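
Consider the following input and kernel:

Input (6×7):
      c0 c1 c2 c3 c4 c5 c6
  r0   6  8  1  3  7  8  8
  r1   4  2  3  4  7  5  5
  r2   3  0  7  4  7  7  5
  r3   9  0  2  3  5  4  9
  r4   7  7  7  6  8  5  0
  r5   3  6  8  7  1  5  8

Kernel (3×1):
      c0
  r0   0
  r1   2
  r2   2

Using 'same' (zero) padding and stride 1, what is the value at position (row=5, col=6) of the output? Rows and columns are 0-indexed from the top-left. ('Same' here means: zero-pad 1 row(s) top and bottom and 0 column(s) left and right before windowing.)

16

The receptive field on the zero-padded input at this output position is [0 / 8 / 0]. Elementwise product with the kernel and sum: 8·2 + 0·2.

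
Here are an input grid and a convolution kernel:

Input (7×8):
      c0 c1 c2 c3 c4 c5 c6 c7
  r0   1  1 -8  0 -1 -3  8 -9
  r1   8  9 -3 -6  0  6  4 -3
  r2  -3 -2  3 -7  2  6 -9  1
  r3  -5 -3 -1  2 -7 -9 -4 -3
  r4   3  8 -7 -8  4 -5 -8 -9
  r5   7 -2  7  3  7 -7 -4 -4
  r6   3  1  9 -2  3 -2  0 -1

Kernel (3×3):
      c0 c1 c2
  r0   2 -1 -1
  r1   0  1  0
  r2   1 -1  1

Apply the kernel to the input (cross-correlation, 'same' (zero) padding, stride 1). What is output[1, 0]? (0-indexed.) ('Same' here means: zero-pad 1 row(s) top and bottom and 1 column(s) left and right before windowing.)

7

The receptive field on the zero-padded input at this output position is [0 1 1 / 0 8 9 / 0 -3 -2]. Elementwise product with the kernel and sum: 0·2 + 1·-1 + 1·-1 + 8·1 + 0·1 + -3·-1 + -2·1.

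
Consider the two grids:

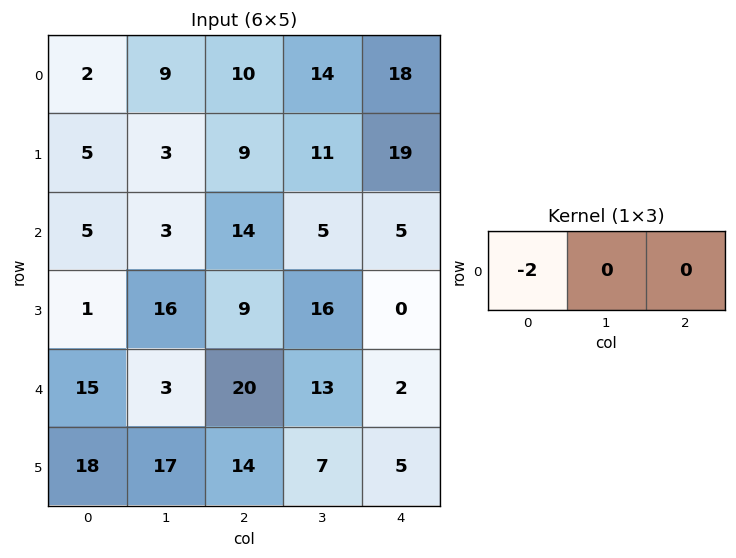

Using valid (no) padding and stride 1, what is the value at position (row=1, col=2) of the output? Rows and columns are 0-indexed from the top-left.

-18

The receptive field on the input at this output position is [9 11 19]. Elementwise product with the kernel and sum: 9·-2.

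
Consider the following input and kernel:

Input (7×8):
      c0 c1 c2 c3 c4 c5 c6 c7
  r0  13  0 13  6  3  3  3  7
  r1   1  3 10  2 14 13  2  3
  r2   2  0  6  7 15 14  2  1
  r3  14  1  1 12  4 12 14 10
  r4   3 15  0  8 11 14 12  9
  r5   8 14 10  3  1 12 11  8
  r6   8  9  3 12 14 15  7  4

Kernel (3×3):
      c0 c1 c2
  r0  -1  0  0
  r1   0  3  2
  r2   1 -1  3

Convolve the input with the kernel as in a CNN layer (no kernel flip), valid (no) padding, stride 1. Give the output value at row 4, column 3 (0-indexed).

62

The receptive field on the input at this output position is [8 11 14 / 3 1 12 / 12 14 15]. Elementwise product with the kernel and sum: 8·-1 + 1·3 + 12·2 + 12·1 + 14·-1 + 15·3.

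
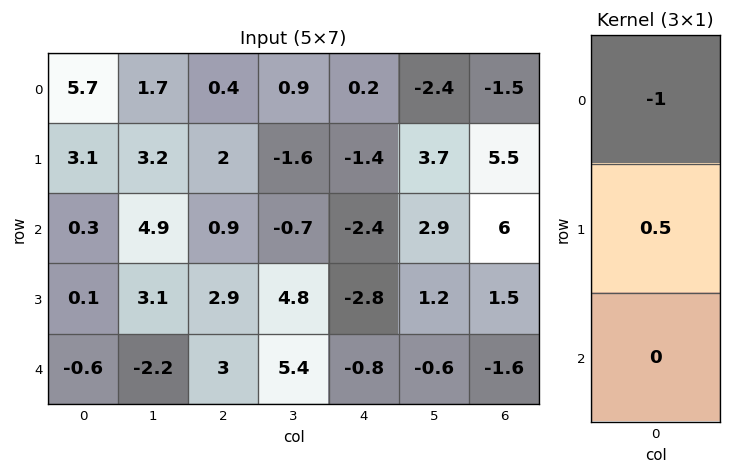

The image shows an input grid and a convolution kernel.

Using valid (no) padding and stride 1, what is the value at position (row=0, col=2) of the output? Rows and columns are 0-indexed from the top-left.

The receptive field on the input at this output position is [0.4 / 2 / 0.9]. Elementwise product with the kernel and sum: 0.4·-1 + 2·0.5.

0.6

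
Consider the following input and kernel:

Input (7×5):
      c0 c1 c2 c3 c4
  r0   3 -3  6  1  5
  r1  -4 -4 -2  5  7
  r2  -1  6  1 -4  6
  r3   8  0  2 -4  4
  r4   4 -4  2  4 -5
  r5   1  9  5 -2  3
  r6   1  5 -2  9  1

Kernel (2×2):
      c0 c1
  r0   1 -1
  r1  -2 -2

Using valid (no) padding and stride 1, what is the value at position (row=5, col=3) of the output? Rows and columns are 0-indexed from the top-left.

The receptive field on the input at this output position is [-2 3 / 9 1]. Elementwise product with the kernel and sum: -2·1 + 3·-1 + 9·-2 + 1·-2.

-25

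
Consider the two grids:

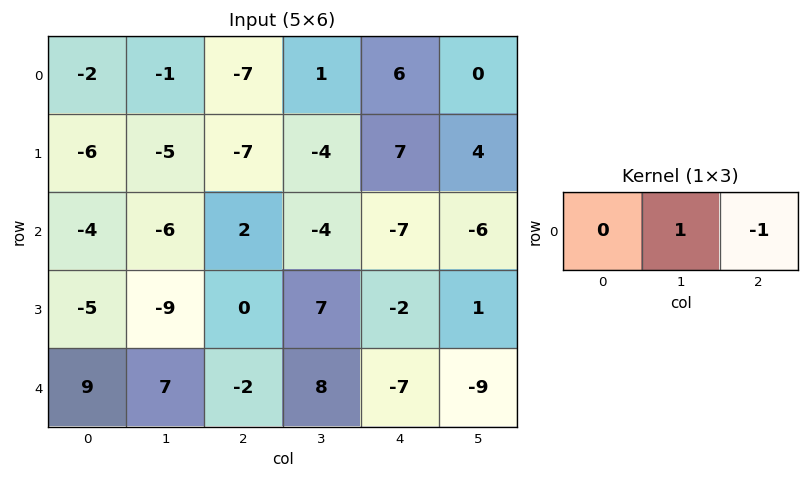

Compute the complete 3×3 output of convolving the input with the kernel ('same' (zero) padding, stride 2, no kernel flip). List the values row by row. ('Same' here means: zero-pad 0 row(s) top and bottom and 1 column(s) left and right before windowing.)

Output[0,0]: The receptive field on the zero-padded input at this output position is [0 -2 -1]. Elementwise product with the kernel and sum: -2·1 + -1·-1.
Output[0,1]: The receptive field on the zero-padded input at this output position is [-1 -7 1]. Elementwise product with the kernel and sum: -7·1 + 1·-1.

-1 -8 6
2 6 -1
2 -10 2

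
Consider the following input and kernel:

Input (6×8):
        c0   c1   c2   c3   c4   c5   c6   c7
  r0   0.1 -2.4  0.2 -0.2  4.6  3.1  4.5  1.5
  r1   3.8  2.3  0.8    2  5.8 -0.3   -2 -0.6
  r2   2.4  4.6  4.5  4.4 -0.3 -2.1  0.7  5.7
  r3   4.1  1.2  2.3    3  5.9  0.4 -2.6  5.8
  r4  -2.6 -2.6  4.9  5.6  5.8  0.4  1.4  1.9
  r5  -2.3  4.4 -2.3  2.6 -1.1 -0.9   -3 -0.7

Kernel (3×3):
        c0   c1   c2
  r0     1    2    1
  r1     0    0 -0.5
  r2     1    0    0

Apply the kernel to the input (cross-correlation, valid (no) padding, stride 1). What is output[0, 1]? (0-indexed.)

The receptive field on the input at this output position is [-2.4 0.2 -0.2 / 2.3 0.8 2 / 4.6 4.5 4.4]. Elementwise product with the kernel and sum: -2.4·1 + 0.2·2 + -0.2·1 + 2·-0.5 + 4.6·1.

1.4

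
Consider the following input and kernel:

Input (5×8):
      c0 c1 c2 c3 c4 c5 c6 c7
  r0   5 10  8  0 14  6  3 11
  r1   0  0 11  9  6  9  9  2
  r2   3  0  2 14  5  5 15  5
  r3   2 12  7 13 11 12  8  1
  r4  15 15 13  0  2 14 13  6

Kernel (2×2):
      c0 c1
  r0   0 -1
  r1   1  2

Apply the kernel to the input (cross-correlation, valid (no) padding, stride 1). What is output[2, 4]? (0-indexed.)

30

The receptive field on the input at this output position is [5 5 / 11 12]. Elementwise product with the kernel and sum: 5·-1 + 11·1 + 12·2.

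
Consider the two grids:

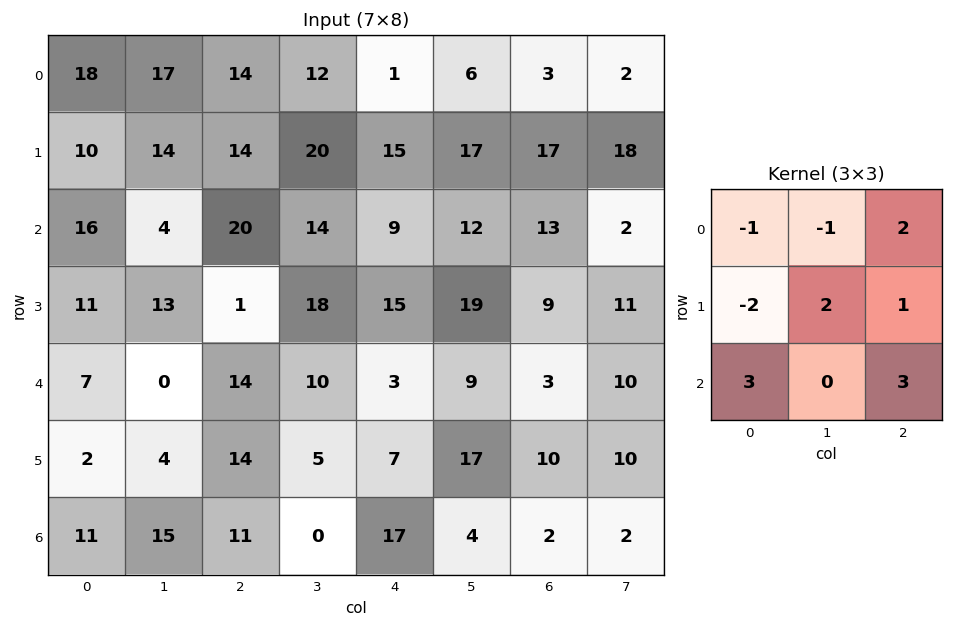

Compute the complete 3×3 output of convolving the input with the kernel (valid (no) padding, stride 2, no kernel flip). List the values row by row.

123 90 86
88 84 40
105 55 81

Output[0,0]: The receptive field on the input at this output position is [18 17 14 / 10 14 14 / 16 4 20]. Elementwise product with the kernel and sum: 18·-1 + 17·-1 + 14·2 + 10·-2 + 14·2 + 14·1 + 16·3 + 20·3.
Output[0,1]: The receptive field on the input at this output position is [14 12 1 / 14 20 15 / 20 14 9]. Elementwise product with the kernel and sum: 14·-1 + 12·-1 + 1·2 + 14·-2 + 20·2 + 15·1 + 20·3 + 9·3.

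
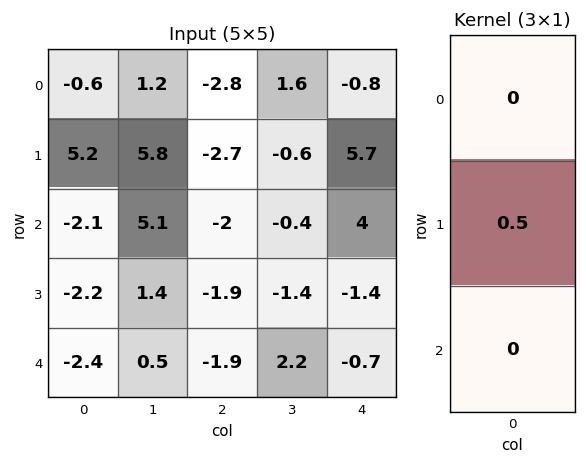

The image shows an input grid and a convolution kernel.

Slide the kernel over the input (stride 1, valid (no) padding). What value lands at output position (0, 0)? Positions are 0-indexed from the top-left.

2.6

The receptive field on the input at this output position is [-0.6 / 5.2 / -2.1]. Elementwise product with the kernel and sum: 5.2·0.5.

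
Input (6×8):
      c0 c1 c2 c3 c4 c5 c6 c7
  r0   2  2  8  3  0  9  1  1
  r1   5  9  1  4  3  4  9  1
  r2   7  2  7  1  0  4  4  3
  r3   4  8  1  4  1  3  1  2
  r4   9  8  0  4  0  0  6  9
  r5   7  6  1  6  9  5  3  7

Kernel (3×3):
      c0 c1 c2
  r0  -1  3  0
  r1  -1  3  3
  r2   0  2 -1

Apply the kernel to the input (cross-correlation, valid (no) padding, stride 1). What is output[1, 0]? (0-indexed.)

The receptive field on the input at this output position is [5 9 1 / 7 2 7 / 4 8 1]. Elementwise product with the kernel and sum: 5·-1 + 9·3 + 7·-1 + 2·3 + 7·3 + 8·2 + 1·-1.

57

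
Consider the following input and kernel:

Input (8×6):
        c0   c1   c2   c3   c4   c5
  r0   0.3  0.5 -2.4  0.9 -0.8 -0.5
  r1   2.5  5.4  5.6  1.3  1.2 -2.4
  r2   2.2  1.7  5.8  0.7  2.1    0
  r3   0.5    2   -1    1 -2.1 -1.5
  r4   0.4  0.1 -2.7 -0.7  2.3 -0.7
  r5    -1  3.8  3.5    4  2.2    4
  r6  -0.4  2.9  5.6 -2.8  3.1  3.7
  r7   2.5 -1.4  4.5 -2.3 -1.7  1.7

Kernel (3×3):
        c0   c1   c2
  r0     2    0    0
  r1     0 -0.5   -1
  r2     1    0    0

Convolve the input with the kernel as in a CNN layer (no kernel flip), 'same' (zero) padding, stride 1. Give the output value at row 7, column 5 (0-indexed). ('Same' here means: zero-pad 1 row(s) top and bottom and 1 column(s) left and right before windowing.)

The receptive field on the zero-padded input at this output position is [3.1 3.7 0 / -1.7 1.7 0 / 0 0 0]. Elementwise product with the kernel and sum: 3.1·2 + 1.7·-0.5 + 0·-1 + 0·1.

5.35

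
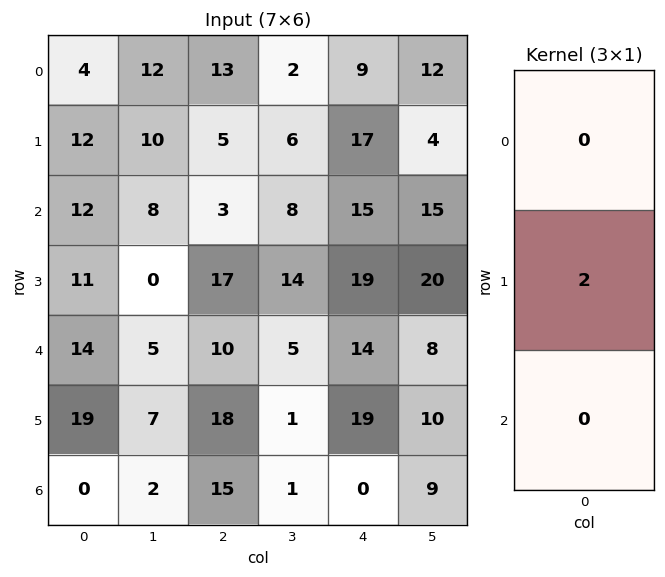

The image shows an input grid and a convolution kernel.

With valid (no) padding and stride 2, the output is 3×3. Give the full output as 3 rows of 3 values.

Output[0,0]: The receptive field on the input at this output position is [4 / 12 / 12]. Elementwise product with the kernel and sum: 12·2.
Output[0,1]: The receptive field on the input at this output position is [13 / 5 / 3]. Elementwise product with the kernel and sum: 5·2.

24 10 34
22 34 38
38 36 38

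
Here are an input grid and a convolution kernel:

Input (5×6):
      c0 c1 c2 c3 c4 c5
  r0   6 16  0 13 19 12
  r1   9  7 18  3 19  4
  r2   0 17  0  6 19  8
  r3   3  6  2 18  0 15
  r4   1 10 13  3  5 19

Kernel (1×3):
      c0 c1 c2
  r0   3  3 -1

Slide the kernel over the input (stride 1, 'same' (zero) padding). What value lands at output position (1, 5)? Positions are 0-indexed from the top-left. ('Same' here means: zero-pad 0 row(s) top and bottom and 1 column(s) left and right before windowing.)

69

The receptive field on the zero-padded input at this output position is [19 4 0]. Elementwise product with the kernel and sum: 19·3 + 4·3 + 0·-1.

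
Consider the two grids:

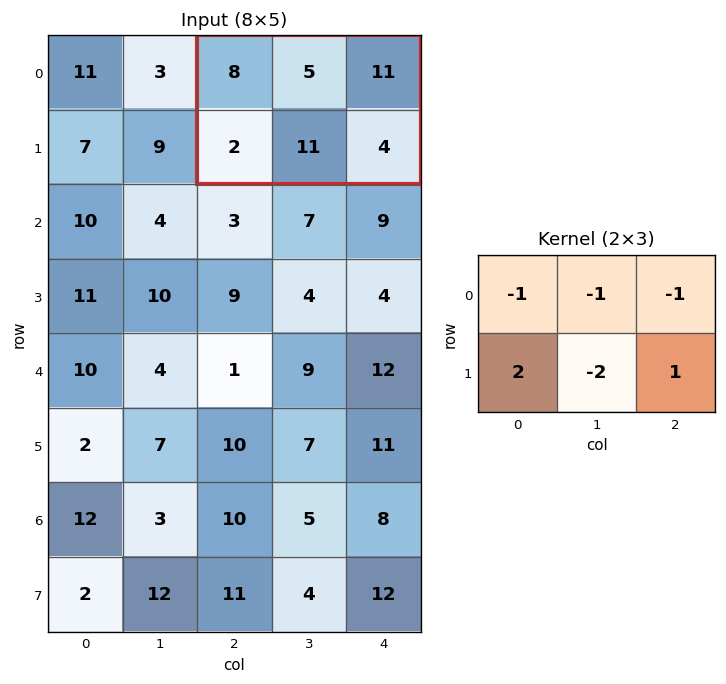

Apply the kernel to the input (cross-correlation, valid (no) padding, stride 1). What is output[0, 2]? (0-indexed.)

The receptive field on the input at this output position is [8 5 11 / 2 11 4]. Elementwise product with the kernel and sum: 8·-1 + 5·-1 + 11·-1 + 2·2 + 11·-2 + 4·1.

-38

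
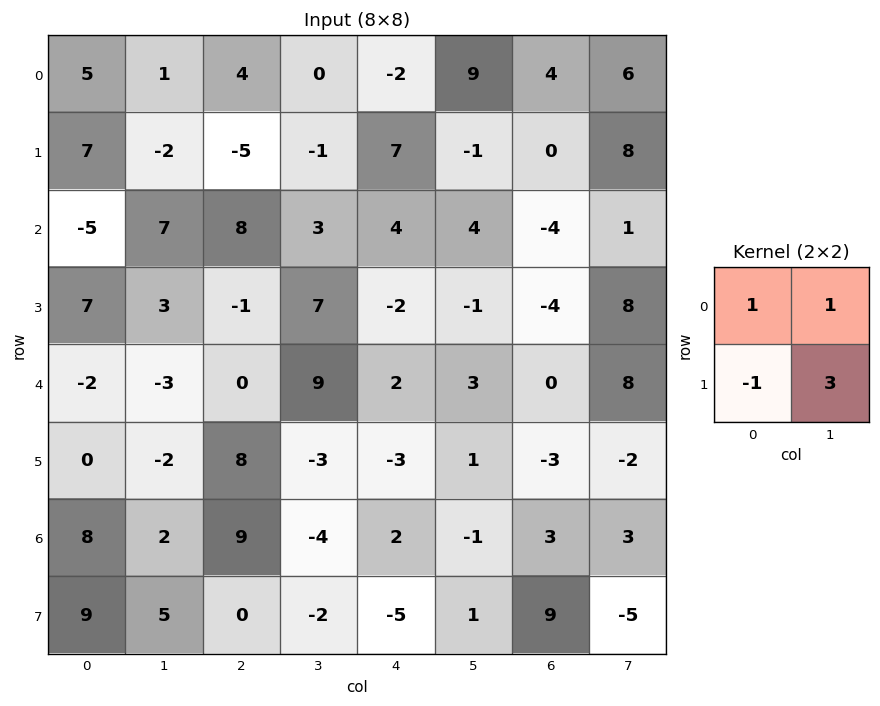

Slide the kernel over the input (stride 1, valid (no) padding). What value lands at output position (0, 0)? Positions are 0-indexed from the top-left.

-7

The receptive field on the input at this output position is [5 1 / 7 -2]. Elementwise product with the kernel and sum: 5·1 + 1·1 + 7·-1 + -2·3.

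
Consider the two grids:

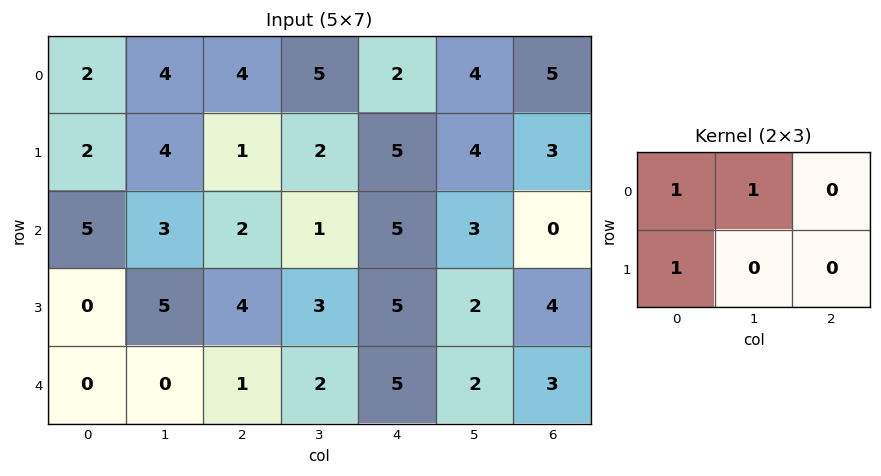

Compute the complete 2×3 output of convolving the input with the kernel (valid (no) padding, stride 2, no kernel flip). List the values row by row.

8 10 11
8 7 13

Output[0,0]: The receptive field on the input at this output position is [2 4 4 / 2 4 1]. Elementwise product with the kernel and sum: 2·1 + 4·1 + 2·1.
Output[0,1]: The receptive field on the input at this output position is [4 5 2 / 1 2 5]. Elementwise product with the kernel and sum: 4·1 + 5·1 + 1·1.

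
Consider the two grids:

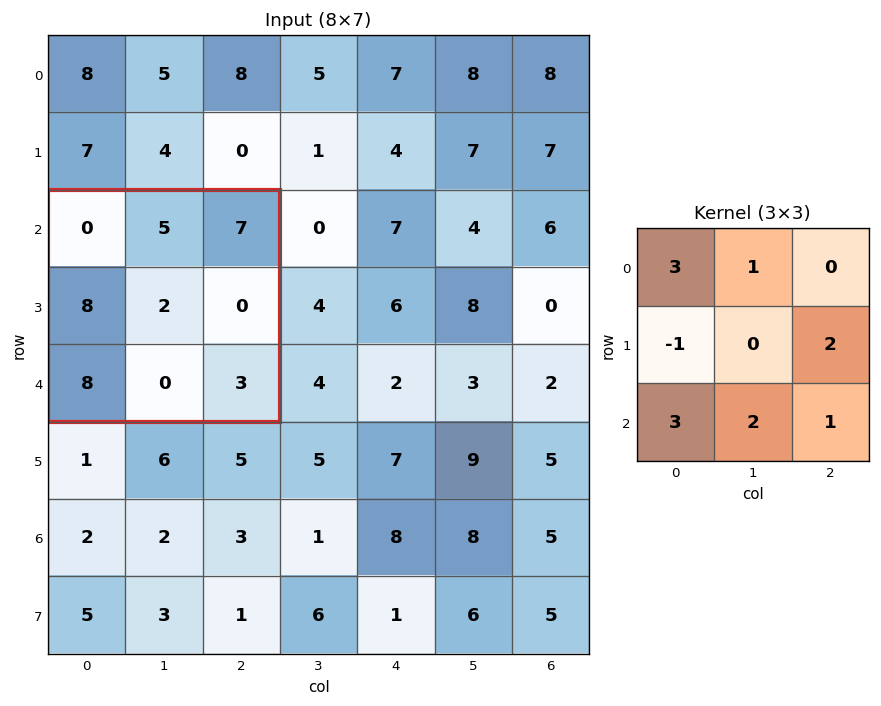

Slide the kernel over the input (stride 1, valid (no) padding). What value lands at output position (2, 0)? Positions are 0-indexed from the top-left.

The receptive field on the input at this output position is [0 5 7 / 8 2 0 / 8 0 3]. Elementwise product with the kernel and sum: 0·3 + 5·1 + 8·-1 + 0·2 + 8·3 + 0·2 + 3·1.

24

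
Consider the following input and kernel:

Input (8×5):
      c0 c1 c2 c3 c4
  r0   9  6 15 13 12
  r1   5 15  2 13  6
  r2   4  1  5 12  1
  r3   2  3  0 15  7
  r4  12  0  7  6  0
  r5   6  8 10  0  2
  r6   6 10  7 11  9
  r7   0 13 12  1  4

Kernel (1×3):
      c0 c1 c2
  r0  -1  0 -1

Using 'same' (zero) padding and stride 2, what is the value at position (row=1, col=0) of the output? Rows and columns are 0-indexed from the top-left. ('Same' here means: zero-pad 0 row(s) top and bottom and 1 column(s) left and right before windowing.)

-1

The receptive field on the zero-padded input at this output position is [0 4 1]. Elementwise product with the kernel and sum: 0·-1 + 1·-1.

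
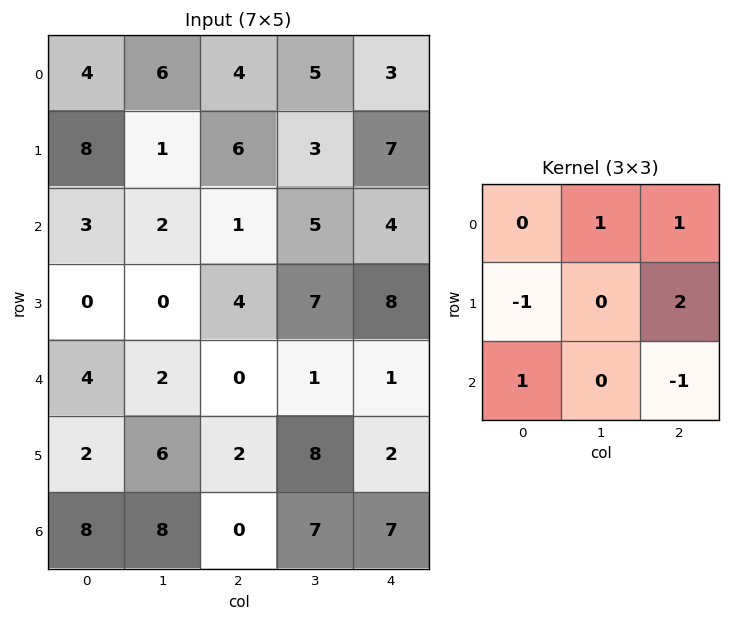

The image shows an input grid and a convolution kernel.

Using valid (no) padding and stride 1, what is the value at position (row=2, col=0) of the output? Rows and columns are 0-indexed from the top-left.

The receptive field on the input at this output position is [3 2 1 / 0 0 4 / 4 2 0]. Elementwise product with the kernel and sum: 2·1 + 1·1 + 0·-1 + 4·2 + 4·1 + 0·-1.

15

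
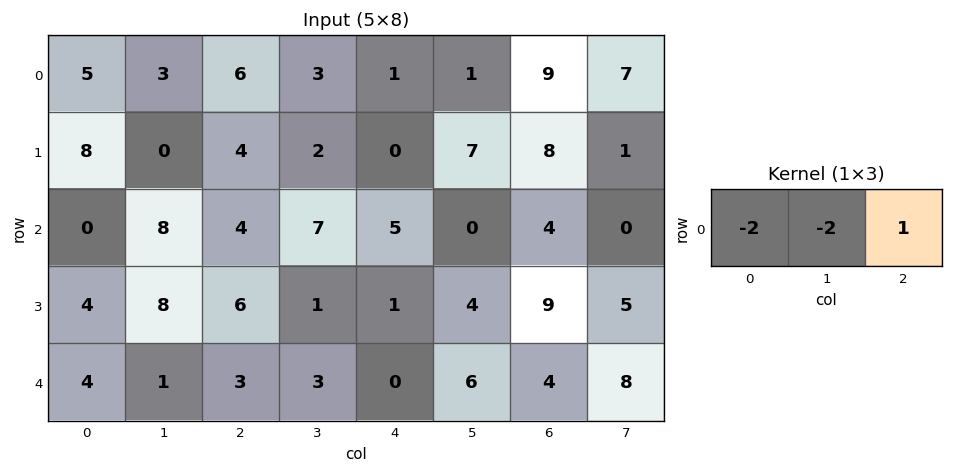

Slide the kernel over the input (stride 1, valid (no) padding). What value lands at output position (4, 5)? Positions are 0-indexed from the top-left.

-12

The receptive field on the input at this output position is [6 4 8]. Elementwise product with the kernel and sum: 6·-2 + 4·-2 + 8·1.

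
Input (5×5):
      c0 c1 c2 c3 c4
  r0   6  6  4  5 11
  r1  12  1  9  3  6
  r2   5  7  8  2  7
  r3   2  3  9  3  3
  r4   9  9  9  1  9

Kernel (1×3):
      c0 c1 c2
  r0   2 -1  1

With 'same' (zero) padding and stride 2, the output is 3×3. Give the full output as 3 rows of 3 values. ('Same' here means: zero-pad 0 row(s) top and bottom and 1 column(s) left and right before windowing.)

0 13 -1
2 8 -3
0 10 -7

Output[0,0]: The receptive field on the zero-padded input at this output position is [0 6 6]. Elementwise product with the kernel and sum: 0·2 + 6·-1 + 6·1.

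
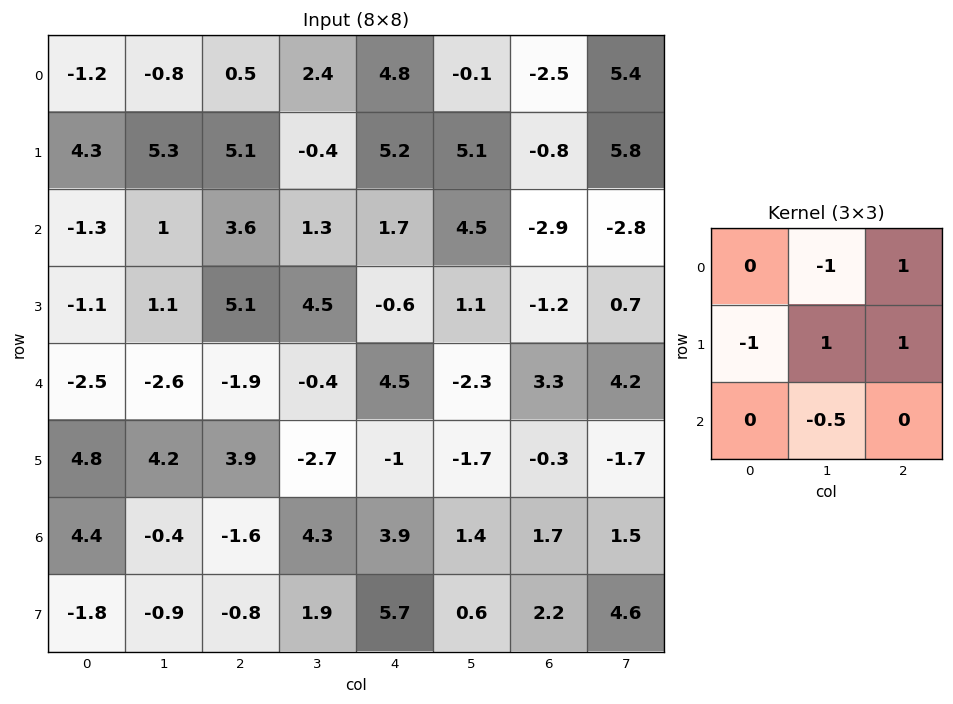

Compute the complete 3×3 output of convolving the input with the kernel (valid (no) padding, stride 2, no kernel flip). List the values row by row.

Output[0,0]: The receptive field on the input at this output position is [-1.2 -0.8 0.5 / 4.3 5.3 5.1 / -1.3 1 3.6]. Elementwise product with the kernel and sum: -0.8·-1 + 0.5·1 + 4.3·-1 + 5.3·1 + 5.1·1 + 1·-0.5.
Output[0,1]: The receptive field on the input at this output position is [0.5 2.4 4.8 / 5.1 -0.4 5.2 / 3.6 1.3 1.7]. Elementwise product with the kernel and sum: 2.4·-1 + 4.8·1 + 5.1·-1 + -0.4·1 + 5.2·1 + 1.3·-0.5.

6.9 1.45 -5.55
11.2 -0.6 -5.75
4.2 -4.85 3.9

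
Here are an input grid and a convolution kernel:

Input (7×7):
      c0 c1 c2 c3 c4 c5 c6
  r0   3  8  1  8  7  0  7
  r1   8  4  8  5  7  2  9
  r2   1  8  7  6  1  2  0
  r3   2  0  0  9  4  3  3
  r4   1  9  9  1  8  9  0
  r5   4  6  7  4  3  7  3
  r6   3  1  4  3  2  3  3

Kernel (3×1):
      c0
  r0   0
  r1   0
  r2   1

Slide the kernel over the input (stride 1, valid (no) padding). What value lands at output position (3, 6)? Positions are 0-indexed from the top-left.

3

The receptive field on the input at this output position is [3 / 0 / 3]. Elementwise product with the kernel and sum: 3·1.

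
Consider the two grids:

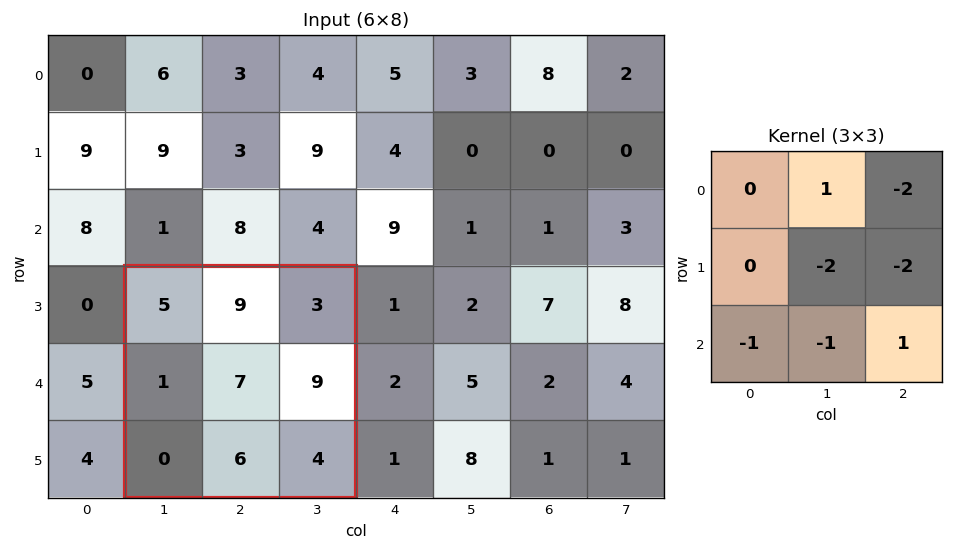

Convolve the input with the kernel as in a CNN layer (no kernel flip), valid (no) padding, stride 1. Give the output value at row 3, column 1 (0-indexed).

The receptive field on the input at this output position is [5 9 3 / 1 7 9 / 0 6 4]. Elementwise product with the kernel and sum: 9·1 + 3·-2 + 7·-2 + 9·-2 + 0·-1 + 6·-1 + 4·1.

-31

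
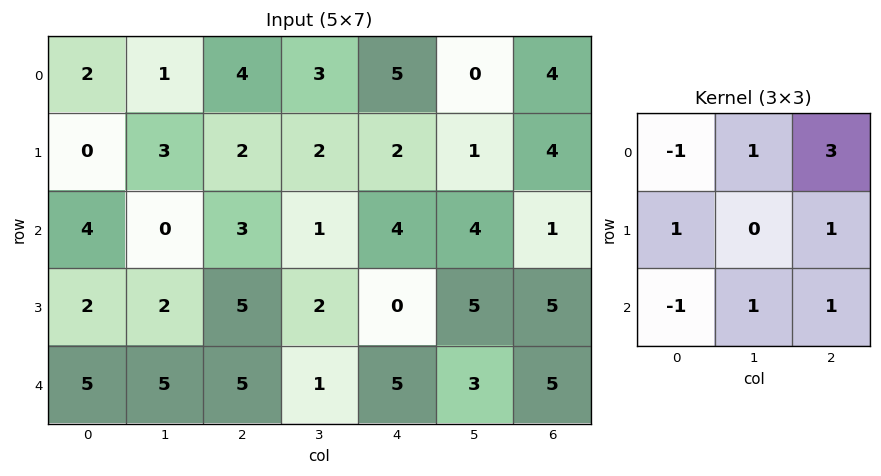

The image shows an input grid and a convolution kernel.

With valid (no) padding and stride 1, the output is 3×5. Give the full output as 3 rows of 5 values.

12 21 20 12 14
21 11 10 11 26
17 11 16 29 11

Output[0,0]: The receptive field on the input at this output position is [2 1 4 / 0 3 2 / 4 0 3]. Elementwise product with the kernel and sum: 2·-1 + 1·1 + 4·3 + 0·1 + 2·1 + 4·-1 + 0·1 + 3·1.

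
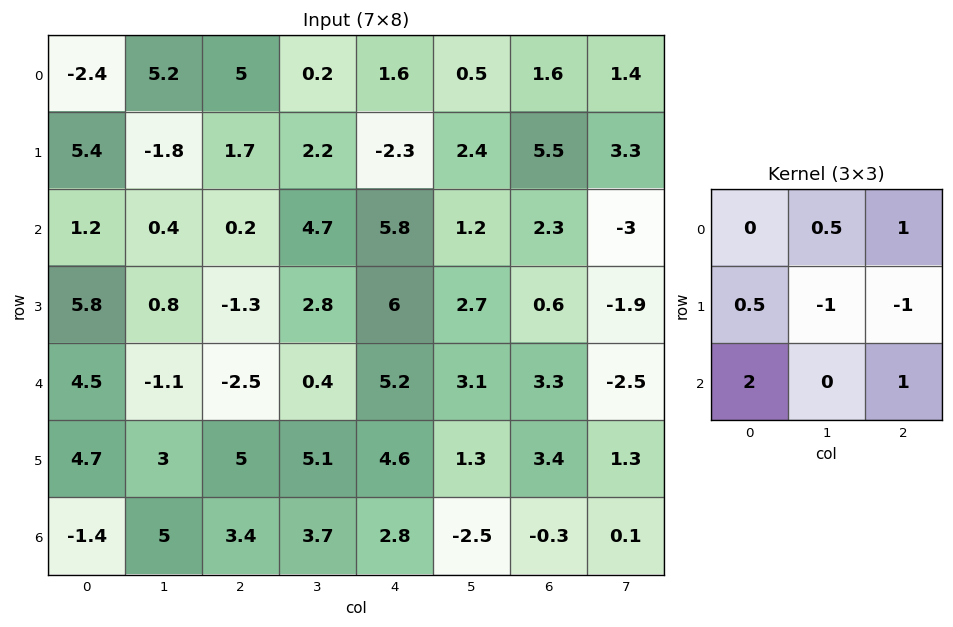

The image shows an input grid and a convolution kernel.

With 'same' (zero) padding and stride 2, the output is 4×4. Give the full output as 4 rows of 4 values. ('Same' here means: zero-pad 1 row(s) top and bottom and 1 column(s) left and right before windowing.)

Output[0,0]: The receptive field on the zero-padded input at this output position is [0 0 0 / 0 -2.4 5.2 / 0 5.4 -1.8]. Elementwise product with the kernel and sum: 0·0.5 + 0·1 + 0·0.5 + -2.4·-1 + 5.2·-1 + 0·2 + -1.8·1.
Output[0,1]: The receptive field on the zero-padded input at this output position is [0 0 0 / 5.2 5 0.2 / -1.8 1.7 2.2]. Elementwise product with the kernel and sum: 0·0.5 + 0·1 + 5.2·0.5 + 5·-1 + 0.2·-1 + -1.8·2 + 2.2·1.

-4.6 -4 4.8 5.35
0.1 2.75 4.9 10.85
3.3 14.8 9.1 3.05
1.75 3 5.15 1.95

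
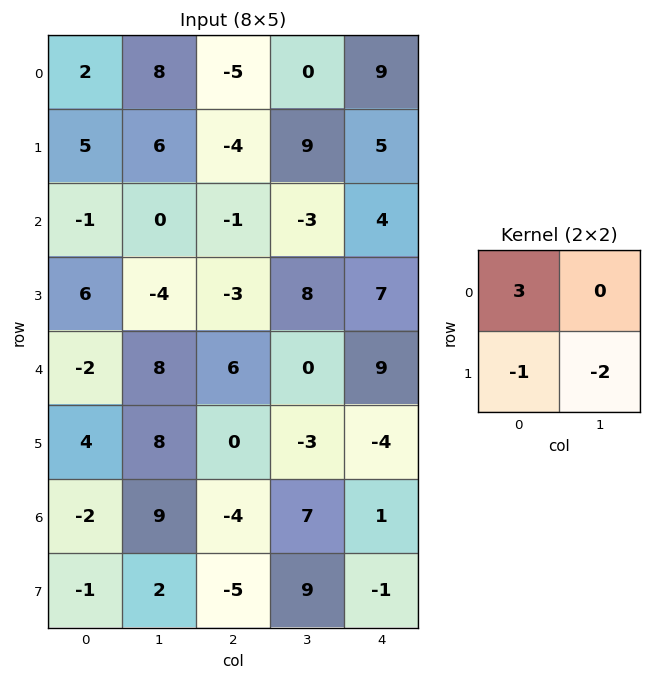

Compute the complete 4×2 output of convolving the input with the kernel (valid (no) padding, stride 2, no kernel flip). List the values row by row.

Output[0,0]: The receptive field on the input at this output position is [2 8 / 5 6]. Elementwise product with the kernel and sum: 2·3 + 5·-1 + 6·-2.

-11 -29
-1 -16
-26 24
-9 -25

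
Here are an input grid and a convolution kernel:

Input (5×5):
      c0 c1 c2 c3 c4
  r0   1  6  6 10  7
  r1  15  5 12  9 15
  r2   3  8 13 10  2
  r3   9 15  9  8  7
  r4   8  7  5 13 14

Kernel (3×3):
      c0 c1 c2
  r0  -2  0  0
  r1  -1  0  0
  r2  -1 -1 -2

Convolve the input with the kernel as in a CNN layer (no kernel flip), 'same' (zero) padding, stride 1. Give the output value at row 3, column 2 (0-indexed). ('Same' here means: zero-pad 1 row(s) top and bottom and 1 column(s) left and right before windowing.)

-69

The receptive field on the zero-padded input at this output position is [8 13 10 / 15 9 8 / 7 5 13]. Elementwise product with the kernel and sum: 8·-2 + 15·-1 + 7·-1 + 5·-1 + 13·-2.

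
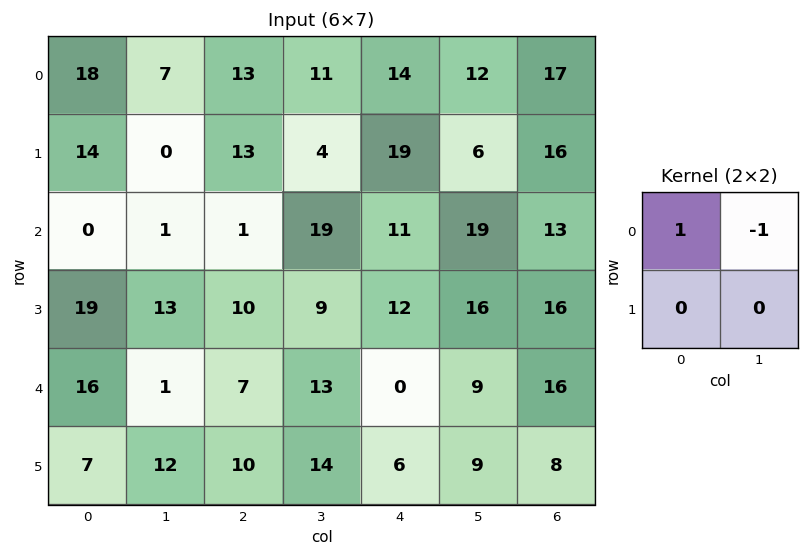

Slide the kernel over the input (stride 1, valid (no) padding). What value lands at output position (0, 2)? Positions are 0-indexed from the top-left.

The receptive field on the input at this output position is [13 11 / 13 4]. Elementwise product with the kernel and sum: 13·1 + 11·-1.

2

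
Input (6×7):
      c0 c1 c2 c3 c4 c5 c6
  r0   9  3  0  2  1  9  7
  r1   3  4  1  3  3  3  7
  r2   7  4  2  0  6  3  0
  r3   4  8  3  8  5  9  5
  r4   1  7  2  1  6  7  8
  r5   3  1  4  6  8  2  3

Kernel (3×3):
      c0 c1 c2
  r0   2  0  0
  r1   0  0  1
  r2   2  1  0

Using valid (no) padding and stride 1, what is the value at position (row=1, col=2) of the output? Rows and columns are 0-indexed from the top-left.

The receptive field on the input at this output position is [1 3 3 / 2 0 6 / 3 8 5]. Elementwise product with the kernel and sum: 1·2 + 6·1 + 3·2 + 8·1.

22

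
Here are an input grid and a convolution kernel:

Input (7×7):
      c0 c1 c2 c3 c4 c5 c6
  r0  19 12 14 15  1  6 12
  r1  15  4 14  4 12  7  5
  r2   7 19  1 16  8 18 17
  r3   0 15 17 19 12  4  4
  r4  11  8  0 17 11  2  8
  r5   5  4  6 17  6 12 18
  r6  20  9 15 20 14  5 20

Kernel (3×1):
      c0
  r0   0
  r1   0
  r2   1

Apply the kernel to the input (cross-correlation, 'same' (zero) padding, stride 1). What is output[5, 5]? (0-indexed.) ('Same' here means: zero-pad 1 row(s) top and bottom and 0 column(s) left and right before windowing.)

The receptive field on the zero-padded input at this output position is [2 / 12 / 5]. Elementwise product with the kernel and sum: 5·1.

5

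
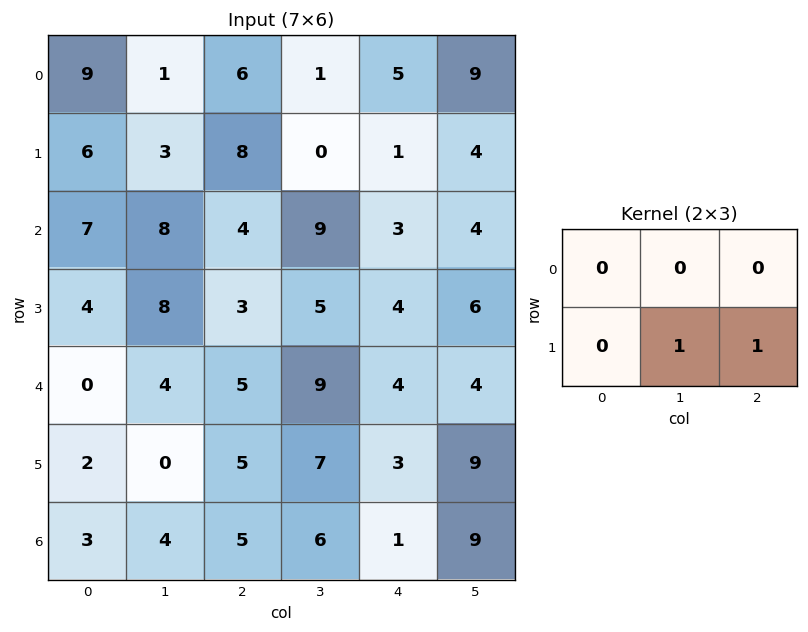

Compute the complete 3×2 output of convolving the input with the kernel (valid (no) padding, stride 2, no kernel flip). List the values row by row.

Output[0,0]: The receptive field on the input at this output position is [9 1 6 / 6 3 8]. Elementwise product with the kernel and sum: 3·1 + 8·1.
Output[0,1]: The receptive field on the input at this output position is [6 1 5 / 8 0 1]. Elementwise product with the kernel and sum: 0·1 + 1·1.

11 1
11 9
5 10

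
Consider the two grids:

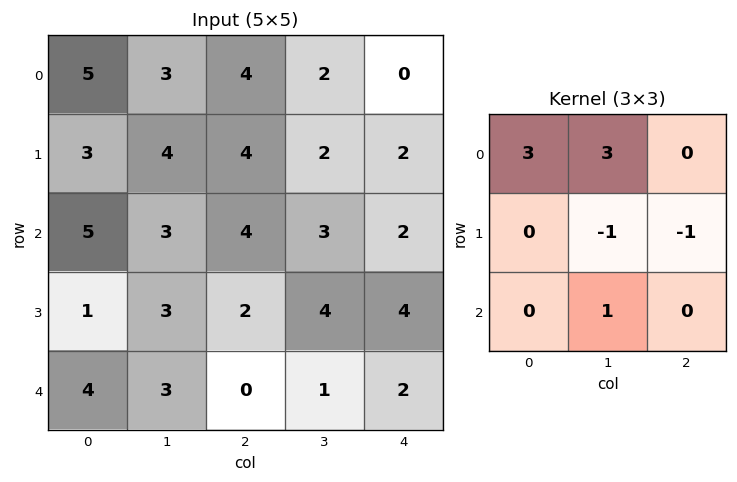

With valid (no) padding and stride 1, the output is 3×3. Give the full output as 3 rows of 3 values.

19 19 17
17 19 17
22 15 14

Output[0,0]: The receptive field on the input at this output position is [5 3 4 / 3 4 4 / 5 3 4]. Elementwise product with the kernel and sum: 5·3 + 3·3 + 4·-1 + 4·-1 + 3·1.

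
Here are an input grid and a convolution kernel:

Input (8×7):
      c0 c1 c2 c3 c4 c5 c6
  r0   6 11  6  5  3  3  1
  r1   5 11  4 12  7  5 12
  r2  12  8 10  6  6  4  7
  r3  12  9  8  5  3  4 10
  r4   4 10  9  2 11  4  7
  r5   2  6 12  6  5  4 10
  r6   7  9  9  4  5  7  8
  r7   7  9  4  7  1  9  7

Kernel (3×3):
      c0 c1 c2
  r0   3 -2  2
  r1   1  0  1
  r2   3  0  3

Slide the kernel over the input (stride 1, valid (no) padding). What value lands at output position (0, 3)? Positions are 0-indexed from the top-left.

The receptive field on the input at this output position is [5 3 3 / 12 7 5 / 6 6 4]. Elementwise product with the kernel and sum: 5·3 + 3·-2 + 3·2 + 12·1 + 5·1 + 6·3 + 4·3.

62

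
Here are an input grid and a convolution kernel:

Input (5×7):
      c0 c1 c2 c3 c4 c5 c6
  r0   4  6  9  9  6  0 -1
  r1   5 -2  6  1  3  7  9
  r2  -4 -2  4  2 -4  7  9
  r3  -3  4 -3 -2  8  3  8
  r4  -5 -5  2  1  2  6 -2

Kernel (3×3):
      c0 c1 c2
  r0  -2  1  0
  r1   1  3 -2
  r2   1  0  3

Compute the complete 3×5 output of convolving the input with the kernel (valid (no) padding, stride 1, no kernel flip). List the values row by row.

Output[0,0]: The receptive field on the input at this output position is [4 6 9 / 5 -2 6 / -4 -2 4]. Elementwise product with the kernel and sum: 4·-2 + 6·1 + 5·1 + -2·3 + 6·-2 + -4·1 + 4·3.

-7 15 -14 7 17
-42 14 28 -16 32
22 5 -23 27 12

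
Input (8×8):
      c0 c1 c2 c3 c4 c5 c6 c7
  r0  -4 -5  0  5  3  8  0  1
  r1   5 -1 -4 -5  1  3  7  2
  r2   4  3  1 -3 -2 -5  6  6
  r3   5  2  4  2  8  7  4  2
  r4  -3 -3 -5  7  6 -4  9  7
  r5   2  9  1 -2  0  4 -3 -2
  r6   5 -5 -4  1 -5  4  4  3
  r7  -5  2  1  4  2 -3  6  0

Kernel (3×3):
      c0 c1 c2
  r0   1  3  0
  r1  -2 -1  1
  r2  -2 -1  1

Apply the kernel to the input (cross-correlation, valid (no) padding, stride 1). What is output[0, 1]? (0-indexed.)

-14

The receptive field on the input at this output position is [-5 0 5 / -1 -4 -5 / 3 1 -3]. Elementwise product with the kernel and sum: -5·1 + 0·3 + -1·-2 + -4·-1 + -5·1 + 3·-2 + 1·-1 + -3·1.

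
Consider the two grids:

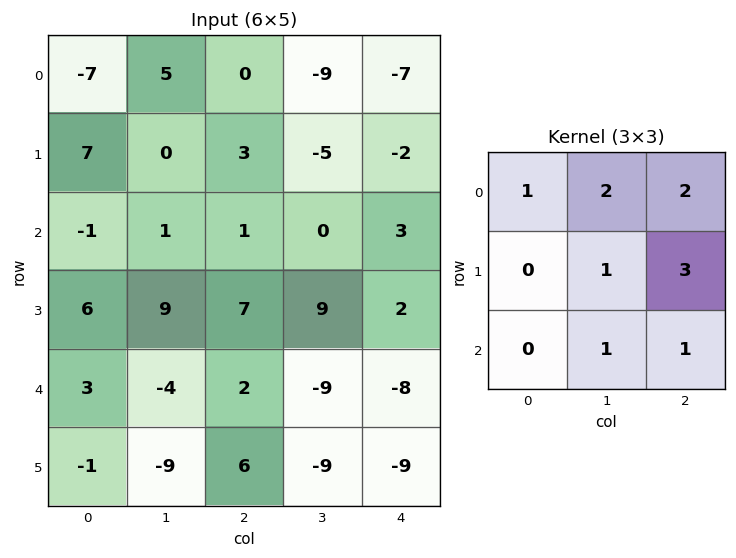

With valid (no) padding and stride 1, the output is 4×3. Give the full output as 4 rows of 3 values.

Output[0,0]: The receptive field on the input at this output position is [-7 5 0 / 7 0 3 / -1 1 1]. Elementwise product with the kernel and sum: -7·1 + 5·2 + 0·2 + 0·1 + 3·3 + 1·1 + 1·1.

14 -24 -40
33 13 9
31 30 5
37 13 -22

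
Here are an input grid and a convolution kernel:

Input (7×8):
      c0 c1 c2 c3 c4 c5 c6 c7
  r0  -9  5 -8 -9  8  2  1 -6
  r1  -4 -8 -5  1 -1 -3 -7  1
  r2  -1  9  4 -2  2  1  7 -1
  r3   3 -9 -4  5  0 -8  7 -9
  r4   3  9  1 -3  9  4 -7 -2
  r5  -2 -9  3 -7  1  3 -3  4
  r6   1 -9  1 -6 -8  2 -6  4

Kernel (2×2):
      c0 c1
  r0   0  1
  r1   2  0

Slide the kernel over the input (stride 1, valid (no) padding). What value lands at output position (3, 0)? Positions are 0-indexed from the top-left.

-3

The receptive field on the input at this output position is [3 -9 / 3 9]. Elementwise product with the kernel and sum: -9·1 + 3·2.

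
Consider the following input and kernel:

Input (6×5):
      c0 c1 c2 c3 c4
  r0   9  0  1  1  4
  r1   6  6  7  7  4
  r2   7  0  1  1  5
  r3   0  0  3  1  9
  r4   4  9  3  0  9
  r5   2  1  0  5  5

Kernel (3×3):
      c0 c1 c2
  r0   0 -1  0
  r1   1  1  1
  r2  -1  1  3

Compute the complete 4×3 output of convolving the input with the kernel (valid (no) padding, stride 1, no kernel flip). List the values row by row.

15 23 32
11 1 25
17 -3 36
15 23 31

Output[0,0]: The receptive field on the input at this output position is [9 0 1 / 6 6 7 / 7 0 1]. Elementwise product with the kernel and sum: 0·-1 + 6·1 + 6·1 + 7·1 + 7·-1 + 0·1 + 1·3.
Output[0,1]: The receptive field on the input at this output position is [0 1 1 / 6 7 7 / 0 1 1]. Elementwise product with the kernel and sum: 1·-1 + 6·1 + 7·1 + 7·1 + 0·-1 + 1·1 + 1·3.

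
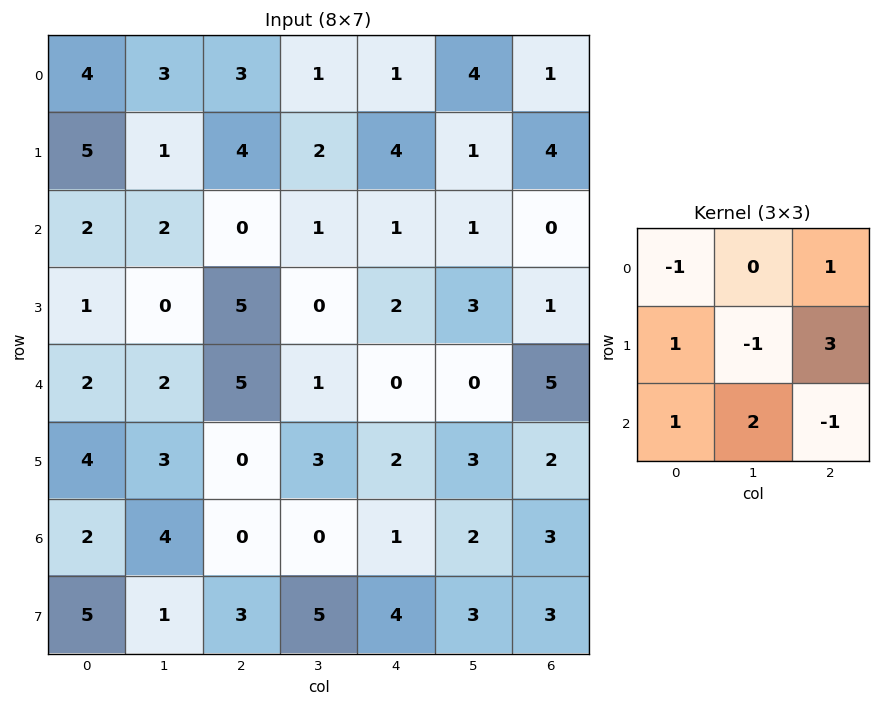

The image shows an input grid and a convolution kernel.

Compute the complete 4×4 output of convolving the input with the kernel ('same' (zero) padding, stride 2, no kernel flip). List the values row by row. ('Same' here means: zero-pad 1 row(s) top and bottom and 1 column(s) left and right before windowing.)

14 10 21 12
7 16 3 5
9 0 8 -1
22 6 15 5

Output[0,0]: The receptive field on the zero-padded input at this output position is [0 0 0 / 0 4 3 / 0 5 1]. Elementwise product with the kernel and sum: 0·-1 + 0·1 + 0·1 + 4·-1 + 3·3 + 0·1 + 5·2 + 1·-1.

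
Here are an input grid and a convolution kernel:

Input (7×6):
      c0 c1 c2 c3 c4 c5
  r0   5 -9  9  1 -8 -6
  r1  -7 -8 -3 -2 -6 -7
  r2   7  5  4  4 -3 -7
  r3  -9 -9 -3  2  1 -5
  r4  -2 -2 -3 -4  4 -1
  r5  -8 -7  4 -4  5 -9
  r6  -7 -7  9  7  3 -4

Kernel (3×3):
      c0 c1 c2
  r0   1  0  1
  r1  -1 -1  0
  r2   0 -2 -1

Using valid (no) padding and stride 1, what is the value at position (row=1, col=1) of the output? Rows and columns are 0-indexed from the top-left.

The receptive field on the input at this output position is [-8 -3 -2 / 5 4 4 / -9 -3 2]. Elementwise product with the kernel and sum: -8·1 + -2·1 + 5·-1 + 4·-1 + -3·-2 + 2·-1.

-15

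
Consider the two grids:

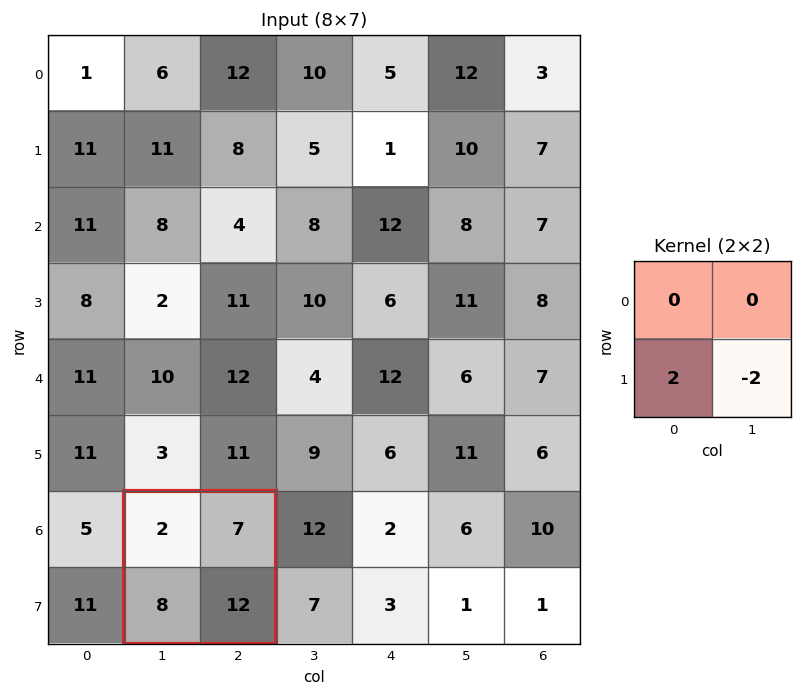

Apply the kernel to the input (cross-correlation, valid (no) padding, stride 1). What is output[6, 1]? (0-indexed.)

The receptive field on the input at this output position is [2 7 / 8 12]. Elementwise product with the kernel and sum: 8·2 + 12·-2.

-8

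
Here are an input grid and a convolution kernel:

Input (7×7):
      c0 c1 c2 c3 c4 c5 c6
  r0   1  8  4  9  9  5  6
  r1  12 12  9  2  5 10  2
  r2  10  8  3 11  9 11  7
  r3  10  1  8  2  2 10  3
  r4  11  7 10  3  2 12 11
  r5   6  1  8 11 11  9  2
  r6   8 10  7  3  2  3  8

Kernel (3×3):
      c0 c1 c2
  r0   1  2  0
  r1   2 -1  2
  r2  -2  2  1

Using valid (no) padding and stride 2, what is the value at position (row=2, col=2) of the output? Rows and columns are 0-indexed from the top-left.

The receptive field on the input at this output position is [2 12 11 / 11 9 2 / 2 3 8]. Elementwise product with the kernel and sum: 2·1 + 12·2 + 11·2 + 9·-1 + 2·2 + 2·-2 + 3·2 + 8·1.

53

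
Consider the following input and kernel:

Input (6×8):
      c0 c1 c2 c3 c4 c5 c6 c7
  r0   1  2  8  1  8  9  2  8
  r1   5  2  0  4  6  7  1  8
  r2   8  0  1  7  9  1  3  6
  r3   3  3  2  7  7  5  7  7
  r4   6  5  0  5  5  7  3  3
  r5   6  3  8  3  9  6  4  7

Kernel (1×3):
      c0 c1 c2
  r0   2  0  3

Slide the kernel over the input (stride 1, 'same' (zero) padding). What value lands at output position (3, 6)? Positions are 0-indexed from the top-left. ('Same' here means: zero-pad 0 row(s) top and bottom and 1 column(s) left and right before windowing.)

The receptive field on the zero-padded input at this output position is [5 7 7]. Elementwise product with the kernel and sum: 5·2 + 7·3.

31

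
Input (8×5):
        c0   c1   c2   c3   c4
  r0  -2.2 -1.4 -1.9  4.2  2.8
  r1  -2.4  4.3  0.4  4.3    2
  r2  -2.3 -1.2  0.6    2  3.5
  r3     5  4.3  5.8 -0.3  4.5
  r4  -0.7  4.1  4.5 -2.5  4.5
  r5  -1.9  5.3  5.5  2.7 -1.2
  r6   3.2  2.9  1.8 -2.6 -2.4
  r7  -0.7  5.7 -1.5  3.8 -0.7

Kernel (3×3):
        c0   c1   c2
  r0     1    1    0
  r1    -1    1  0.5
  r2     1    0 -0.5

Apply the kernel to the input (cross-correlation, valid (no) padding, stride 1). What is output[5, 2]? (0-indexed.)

1.45

The receptive field on the input at this output position is [5.5 2.7 -1.2 / 1.8 -2.6 -2.4 / -1.5 3.8 -0.7]. Elementwise product with the kernel and sum: 5.5·1 + 2.7·1 + 1.8·-1 + -2.6·1 + -2.4·0.5 + -1.5·1 + -0.7·-0.5.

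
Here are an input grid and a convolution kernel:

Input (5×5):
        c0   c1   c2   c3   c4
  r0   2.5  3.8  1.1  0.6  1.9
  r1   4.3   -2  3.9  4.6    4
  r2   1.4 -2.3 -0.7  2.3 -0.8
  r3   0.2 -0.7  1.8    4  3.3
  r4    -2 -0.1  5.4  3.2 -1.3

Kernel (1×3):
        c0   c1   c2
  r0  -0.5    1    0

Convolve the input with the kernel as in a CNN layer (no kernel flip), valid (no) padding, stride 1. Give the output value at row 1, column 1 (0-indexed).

4.9

The receptive field on the input at this output position is [-2 3.9 4.6]. Elementwise product with the kernel and sum: -2·-0.5 + 3.9·1.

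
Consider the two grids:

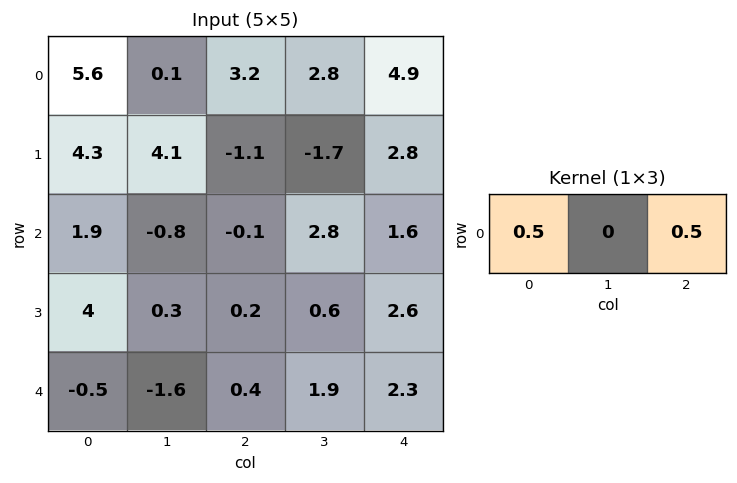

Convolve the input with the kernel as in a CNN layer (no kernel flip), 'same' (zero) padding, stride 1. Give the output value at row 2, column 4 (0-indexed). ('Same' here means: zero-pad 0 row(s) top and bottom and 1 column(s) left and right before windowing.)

1.4

The receptive field on the zero-padded input at this output position is [2.8 1.6 0]. Elementwise product with the kernel and sum: 2.8·0.5 + 0·0.5.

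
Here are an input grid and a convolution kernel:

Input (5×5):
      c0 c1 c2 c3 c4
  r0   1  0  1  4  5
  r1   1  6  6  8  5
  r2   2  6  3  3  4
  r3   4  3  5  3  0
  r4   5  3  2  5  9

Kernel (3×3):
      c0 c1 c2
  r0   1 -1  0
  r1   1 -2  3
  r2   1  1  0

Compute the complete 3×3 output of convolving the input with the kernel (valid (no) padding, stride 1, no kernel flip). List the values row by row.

16 26 8
1 17 15
17 10 6

Output[0,0]: The receptive field on the input at this output position is [1 0 1 / 1 6 6 / 2 6 3]. Elementwise product with the kernel and sum: 1·1 + 0·-1 + 1·1 + 6·-2 + 6·3 + 2·1 + 6·1.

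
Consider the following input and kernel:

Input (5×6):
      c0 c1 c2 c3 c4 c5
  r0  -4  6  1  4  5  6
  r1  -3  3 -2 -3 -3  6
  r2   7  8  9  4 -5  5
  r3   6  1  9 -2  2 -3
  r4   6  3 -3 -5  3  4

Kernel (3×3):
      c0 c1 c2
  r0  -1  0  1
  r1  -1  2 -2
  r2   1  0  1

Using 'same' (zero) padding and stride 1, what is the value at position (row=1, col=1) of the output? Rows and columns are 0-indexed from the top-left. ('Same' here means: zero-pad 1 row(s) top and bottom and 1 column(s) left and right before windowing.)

34

The receptive field on the zero-padded input at this output position is [-4 6 1 / -3 3 -2 / 7 8 9]. Elementwise product with the kernel and sum: -4·-1 + 1·1 + -3·-1 + 3·2 + -2·-2 + 7·1 + 9·1.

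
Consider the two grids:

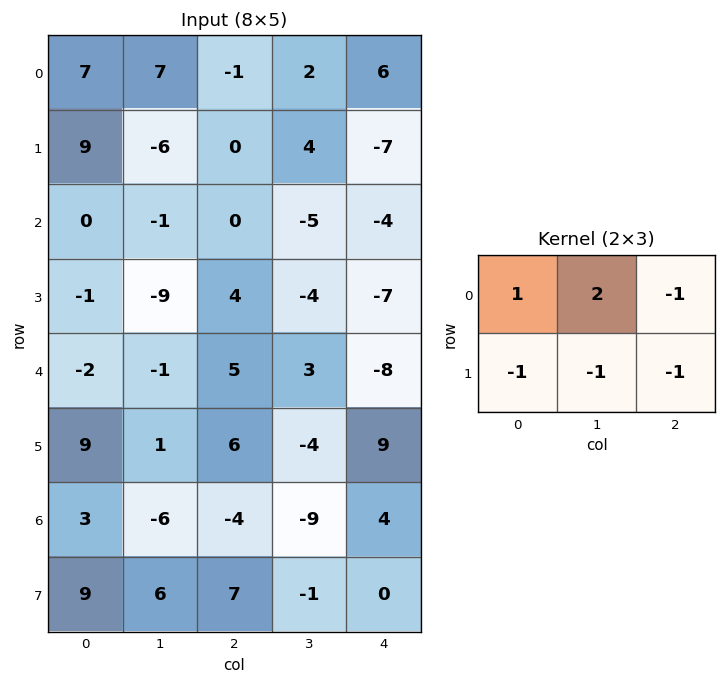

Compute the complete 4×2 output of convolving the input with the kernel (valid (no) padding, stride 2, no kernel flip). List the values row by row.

19 0
4 1
-25 8
-27 -32

Output[0,0]: The receptive field on the input at this output position is [7 7 -1 / 9 -6 0]. Elementwise product with the kernel and sum: 7·1 + 7·2 + -1·-1 + 9·-1 + -6·-1 + 0·-1.
Output[0,1]: The receptive field on the input at this output position is [-1 2 6 / 0 4 -7]. Elementwise product with the kernel and sum: -1·1 + 2·2 + 6·-1 + 0·-1 + 4·-1 + -7·-1.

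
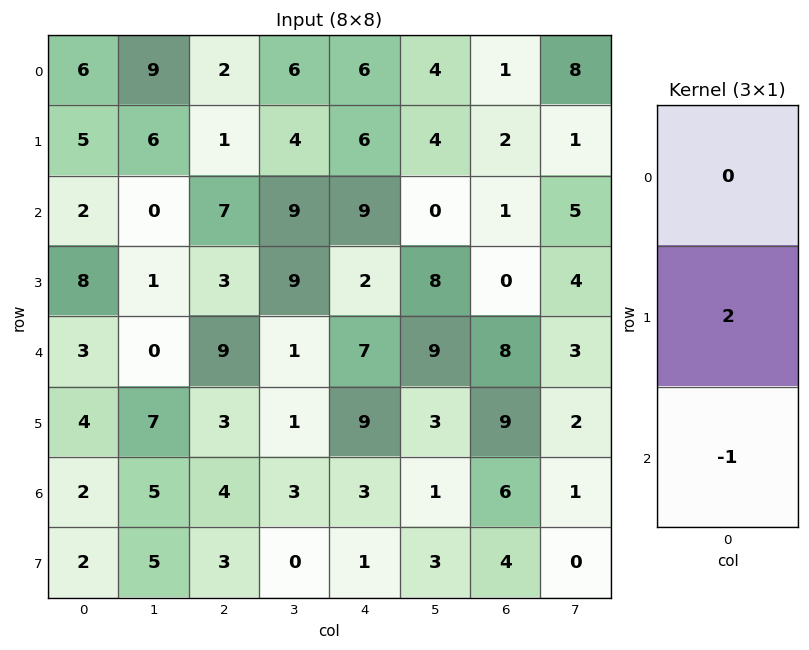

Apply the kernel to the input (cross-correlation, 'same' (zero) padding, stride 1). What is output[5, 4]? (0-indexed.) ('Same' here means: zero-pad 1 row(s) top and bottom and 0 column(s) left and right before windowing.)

The receptive field on the zero-padded input at this output position is [7 / 9 / 3]. Elementwise product with the kernel and sum: 9·2 + 3·-1.

15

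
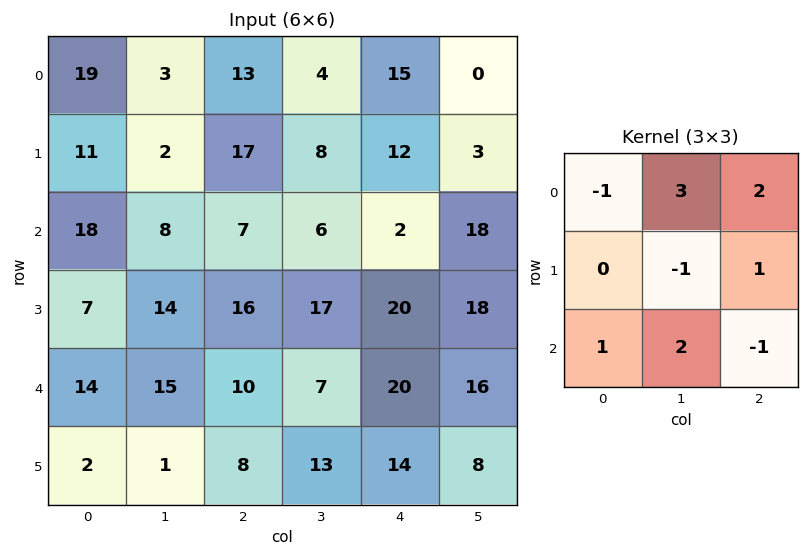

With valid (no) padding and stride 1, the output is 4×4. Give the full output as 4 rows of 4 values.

Output[0,0]: The receptive field on the input at this output position is [19 3 13 / 11 2 17 / 18 8 7]. Elementwise product with the kernel and sum: 19·-1 + 3·3 + 13·2 + 2·-1 + 17·1 + 18·1 + 8·2 + 7·-1.
Output[0,1]: The receptive field on the input at this output position is [3 13 4 / 2 17 8 / 8 7 6]. Elementwise product with the kernel and sum: 3·-1 + 13·3 + 4·2 + 17·-1 + 8·1 + 8·1 + 7·2 + 6·-1.

58 51 50 24
47 93 57 89
56 54 22 65
58 69 108 108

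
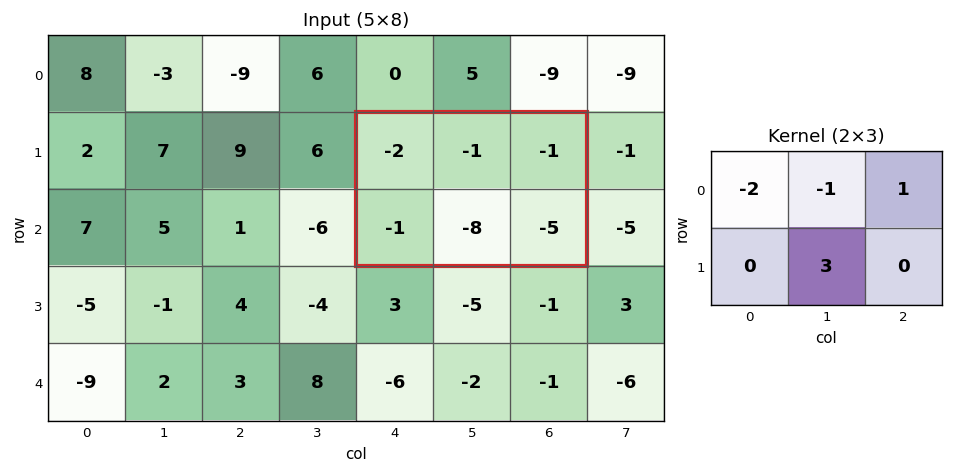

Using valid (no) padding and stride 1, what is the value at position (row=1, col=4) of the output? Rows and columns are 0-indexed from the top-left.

-20

The receptive field on the input at this output position is [-2 -1 -1 / -1 -8 -5]. Elementwise product with the kernel and sum: -2·-2 + -1·-1 + -1·1 + -8·3.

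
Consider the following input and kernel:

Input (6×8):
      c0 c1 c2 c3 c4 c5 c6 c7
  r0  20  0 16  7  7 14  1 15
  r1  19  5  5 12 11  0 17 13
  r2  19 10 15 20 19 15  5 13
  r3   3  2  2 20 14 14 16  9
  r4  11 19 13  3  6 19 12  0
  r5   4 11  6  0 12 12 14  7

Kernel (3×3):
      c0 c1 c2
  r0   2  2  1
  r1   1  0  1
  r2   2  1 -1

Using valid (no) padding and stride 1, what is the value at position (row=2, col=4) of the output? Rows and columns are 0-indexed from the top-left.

122

The receptive field on the input at this output position is [19 15 5 / 14 14 16 / 6 19 12]. Elementwise product with the kernel and sum: 19·2 + 15·2 + 5·1 + 14·1 + 16·1 + 6·2 + 19·1 + 12·-1.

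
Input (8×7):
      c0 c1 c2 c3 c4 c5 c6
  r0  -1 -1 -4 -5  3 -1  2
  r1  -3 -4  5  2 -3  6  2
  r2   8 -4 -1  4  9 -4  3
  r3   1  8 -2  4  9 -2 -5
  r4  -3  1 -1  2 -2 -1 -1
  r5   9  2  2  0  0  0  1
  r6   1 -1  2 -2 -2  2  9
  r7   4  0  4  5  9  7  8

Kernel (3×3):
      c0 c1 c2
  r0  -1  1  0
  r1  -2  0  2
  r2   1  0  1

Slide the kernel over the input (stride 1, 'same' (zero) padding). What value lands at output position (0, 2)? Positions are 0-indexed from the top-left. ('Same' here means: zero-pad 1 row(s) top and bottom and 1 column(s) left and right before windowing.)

The receptive field on the zero-padded input at this output position is [0 0 0 / -1 -4 -5 / -4 5 2]. Elementwise product with the kernel and sum: 0·-1 + 0·1 + -1·-2 + -5·2 + -4·1 + 2·1.

-10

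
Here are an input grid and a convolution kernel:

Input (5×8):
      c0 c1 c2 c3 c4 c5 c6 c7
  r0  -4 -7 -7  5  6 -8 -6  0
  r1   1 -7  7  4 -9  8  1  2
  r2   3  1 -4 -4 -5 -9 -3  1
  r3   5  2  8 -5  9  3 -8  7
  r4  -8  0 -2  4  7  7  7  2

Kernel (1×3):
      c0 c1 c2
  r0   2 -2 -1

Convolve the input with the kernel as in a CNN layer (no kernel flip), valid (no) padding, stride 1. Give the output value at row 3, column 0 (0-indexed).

-2

The receptive field on the input at this output position is [5 2 8]. Elementwise product with the kernel and sum: 5·2 + 2·-2 + 8·-1.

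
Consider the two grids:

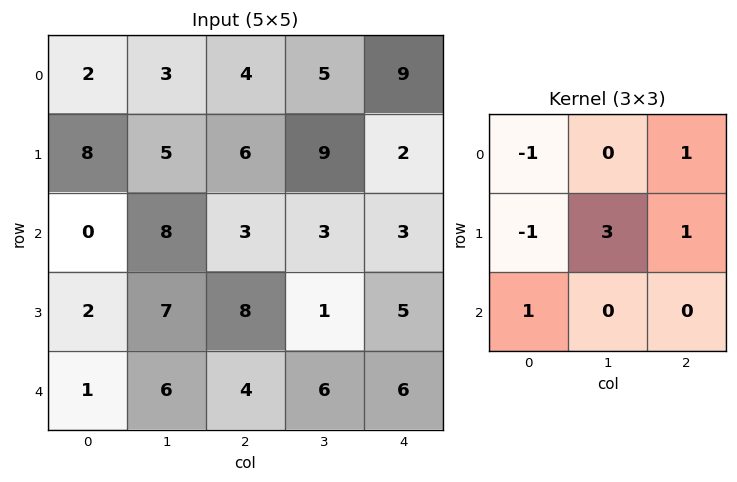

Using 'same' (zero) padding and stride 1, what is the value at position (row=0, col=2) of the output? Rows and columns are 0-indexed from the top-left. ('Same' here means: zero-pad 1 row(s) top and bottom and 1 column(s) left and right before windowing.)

19

The receptive field on the zero-padded input at this output position is [0 0 0 / 3 4 5 / 5 6 9]. Elementwise product with the kernel and sum: 0·-1 + 0·1 + 3·-1 + 4·3 + 5·1 + 5·1.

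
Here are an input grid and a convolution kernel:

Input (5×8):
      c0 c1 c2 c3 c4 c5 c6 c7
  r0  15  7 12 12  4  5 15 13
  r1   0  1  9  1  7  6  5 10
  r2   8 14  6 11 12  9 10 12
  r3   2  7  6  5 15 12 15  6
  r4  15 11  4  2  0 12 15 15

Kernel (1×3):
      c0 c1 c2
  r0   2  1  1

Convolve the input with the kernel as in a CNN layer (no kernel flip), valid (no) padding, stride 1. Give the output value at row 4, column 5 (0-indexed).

54

The receptive field on the input at this output position is [12 15 15]. Elementwise product with the kernel and sum: 12·2 + 15·1 + 15·1.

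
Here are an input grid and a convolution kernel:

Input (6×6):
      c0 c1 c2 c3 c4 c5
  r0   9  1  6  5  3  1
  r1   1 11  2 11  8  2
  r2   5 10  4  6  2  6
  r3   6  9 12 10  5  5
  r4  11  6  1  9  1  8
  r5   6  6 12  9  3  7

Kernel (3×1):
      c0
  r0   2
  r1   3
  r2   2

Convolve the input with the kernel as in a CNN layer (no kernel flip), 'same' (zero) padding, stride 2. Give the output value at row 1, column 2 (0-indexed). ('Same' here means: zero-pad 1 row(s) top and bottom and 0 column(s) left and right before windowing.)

The receptive field on the zero-padded input at this output position is [8 / 2 / 5]. Elementwise product with the kernel and sum: 8·2 + 2·3 + 5·2.

32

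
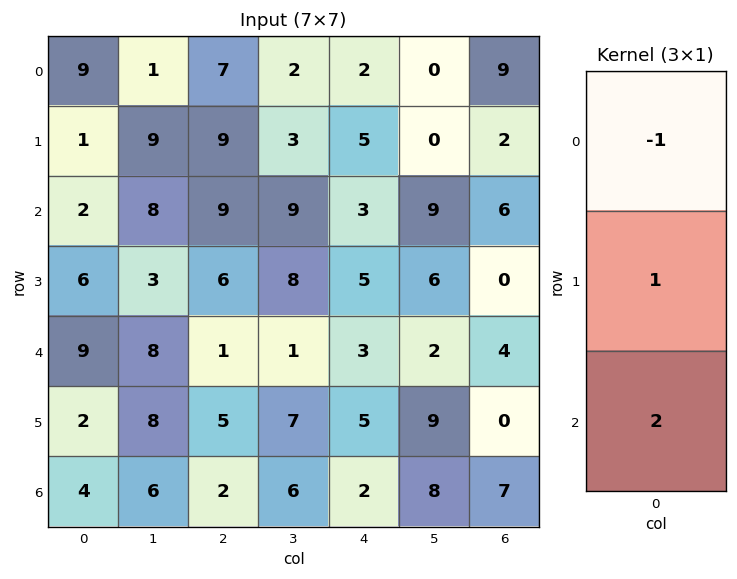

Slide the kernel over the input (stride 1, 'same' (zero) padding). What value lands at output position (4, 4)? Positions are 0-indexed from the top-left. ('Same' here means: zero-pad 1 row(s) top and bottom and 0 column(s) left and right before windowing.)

8

The receptive field on the zero-padded input at this output position is [5 / 3 / 5]. Elementwise product with the kernel and sum: 5·-1 + 3·1 + 5·2.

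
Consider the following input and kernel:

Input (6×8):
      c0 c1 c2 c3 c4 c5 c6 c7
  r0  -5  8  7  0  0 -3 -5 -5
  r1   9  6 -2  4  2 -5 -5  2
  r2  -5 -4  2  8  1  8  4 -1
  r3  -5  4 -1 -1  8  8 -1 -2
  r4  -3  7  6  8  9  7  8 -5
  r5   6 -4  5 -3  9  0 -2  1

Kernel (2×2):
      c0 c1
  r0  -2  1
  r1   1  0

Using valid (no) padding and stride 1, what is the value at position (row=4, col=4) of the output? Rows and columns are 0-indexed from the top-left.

The receptive field on the input at this output position is [9 7 / 9 0]. Elementwise product with the kernel and sum: 9·-2 + 7·1 + 9·1.

-2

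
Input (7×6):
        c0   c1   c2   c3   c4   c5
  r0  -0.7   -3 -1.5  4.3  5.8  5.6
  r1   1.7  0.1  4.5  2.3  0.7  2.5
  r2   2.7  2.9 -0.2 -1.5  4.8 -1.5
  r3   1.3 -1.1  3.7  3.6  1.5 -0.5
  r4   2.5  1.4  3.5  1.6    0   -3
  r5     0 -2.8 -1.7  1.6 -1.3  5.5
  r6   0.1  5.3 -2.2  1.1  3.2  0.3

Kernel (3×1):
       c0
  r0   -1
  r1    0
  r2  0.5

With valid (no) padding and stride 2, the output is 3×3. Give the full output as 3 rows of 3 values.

2.05 1.4 -3.4
-1.45 1.95 -4.8
-2.45 -4.6 1.6

Output[0,0]: The receptive field on the input at this output position is [-0.7 / 1.7 / 2.7]. Elementwise product with the kernel and sum: -0.7·-1 + 2.7·0.5.
Output[0,1]: The receptive field on the input at this output position is [-1.5 / 4.5 / -0.2]. Elementwise product with the kernel and sum: -1.5·-1 + -0.2·0.5.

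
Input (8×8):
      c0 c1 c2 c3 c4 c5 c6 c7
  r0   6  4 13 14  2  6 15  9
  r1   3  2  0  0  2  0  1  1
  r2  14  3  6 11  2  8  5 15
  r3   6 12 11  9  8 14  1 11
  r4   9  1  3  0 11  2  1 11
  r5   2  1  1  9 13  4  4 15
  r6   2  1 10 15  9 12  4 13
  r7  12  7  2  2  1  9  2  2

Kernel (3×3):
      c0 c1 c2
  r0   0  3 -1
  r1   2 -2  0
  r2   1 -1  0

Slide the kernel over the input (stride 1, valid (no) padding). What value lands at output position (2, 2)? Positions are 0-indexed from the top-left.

The receptive field on the input at this output position is [6 11 2 / 11 9 8 / 3 0 11]. Elementwise product with the kernel and sum: 11·3 + 2·-1 + 11·2 + 9·-2 + 3·1 + 0·-1.

38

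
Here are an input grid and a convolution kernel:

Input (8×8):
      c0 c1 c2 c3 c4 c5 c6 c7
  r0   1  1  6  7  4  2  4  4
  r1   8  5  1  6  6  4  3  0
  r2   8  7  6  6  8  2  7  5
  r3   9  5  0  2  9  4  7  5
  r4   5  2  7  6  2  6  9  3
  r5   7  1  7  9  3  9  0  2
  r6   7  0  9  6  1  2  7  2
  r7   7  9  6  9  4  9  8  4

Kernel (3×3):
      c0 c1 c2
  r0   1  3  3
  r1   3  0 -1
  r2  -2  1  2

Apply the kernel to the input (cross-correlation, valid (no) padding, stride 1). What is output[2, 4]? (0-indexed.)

75

The receptive field on the input at this output position is [8 2 7 / 9 4 7 / 2 6 9]. Elementwise product with the kernel and sum: 8·1 + 2·3 + 7·3 + 9·3 + 7·-1 + 2·-2 + 6·1 + 9·2.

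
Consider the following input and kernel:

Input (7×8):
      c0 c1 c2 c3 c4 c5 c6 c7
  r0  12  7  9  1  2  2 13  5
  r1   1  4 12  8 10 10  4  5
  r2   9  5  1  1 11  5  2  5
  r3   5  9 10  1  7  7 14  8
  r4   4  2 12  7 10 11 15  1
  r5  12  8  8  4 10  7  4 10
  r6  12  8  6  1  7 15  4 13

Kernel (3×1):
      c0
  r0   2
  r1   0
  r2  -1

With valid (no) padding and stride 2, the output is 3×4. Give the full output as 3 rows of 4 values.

Output[0,0]: The receptive field on the input at this output position is [12 / 1 / 9]. Elementwise product with the kernel and sum: 12·2 + 9·-1.
Output[0,1]: The receptive field on the input at this output position is [9 / 12 / 1]. Elementwise product with the kernel and sum: 9·2 + 1·-1.

15 17 -7 24
14 -10 12 -11
-4 18 13 26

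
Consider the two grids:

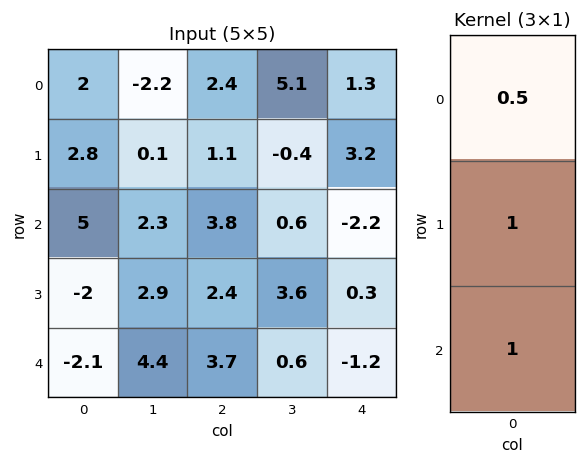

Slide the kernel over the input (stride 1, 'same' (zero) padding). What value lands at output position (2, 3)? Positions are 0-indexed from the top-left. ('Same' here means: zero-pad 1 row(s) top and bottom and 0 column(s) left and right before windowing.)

The receptive field on the zero-padded input at this output position is [-0.4 / 0.6 / 3.6]. Elementwise product with the kernel and sum: -0.4·0.5 + 0.6·1 + 3.6·1.

4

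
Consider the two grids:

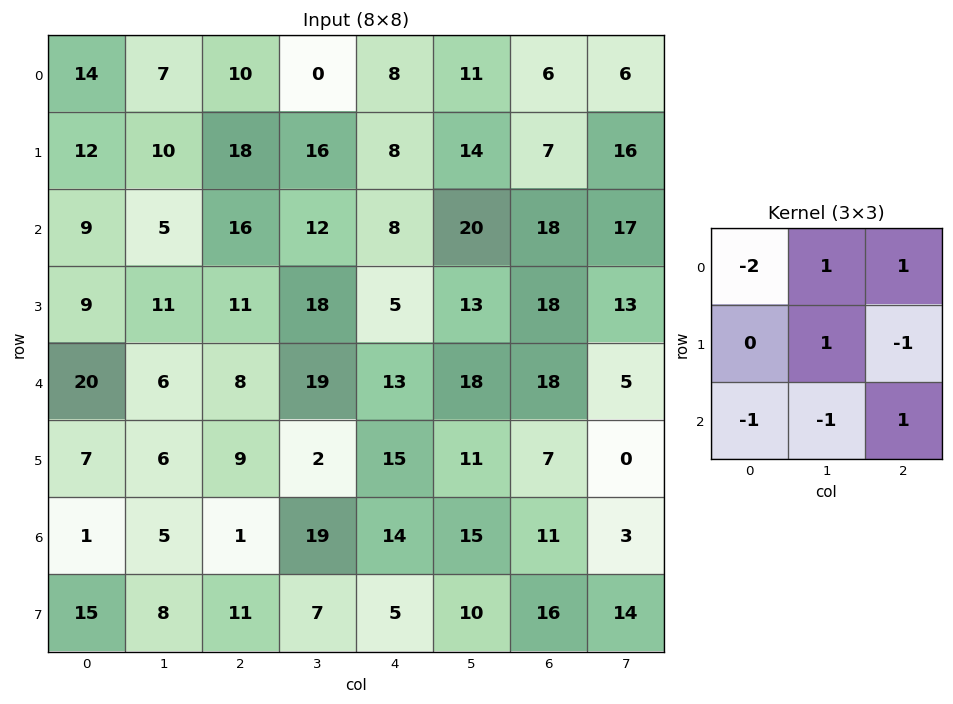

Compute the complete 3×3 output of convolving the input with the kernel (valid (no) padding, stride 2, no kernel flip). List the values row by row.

-17 -24 -2
-15 -13 4
-34 -3 -4

Output[0,0]: The receptive field on the input at this output position is [14 7 10 / 12 10 18 / 9 5 16]. Elementwise product with the kernel and sum: 14·-2 + 7·1 + 10·1 + 10·1 + 18·-1 + 9·-1 + 5·-1 + 16·1.
Output[0,1]: The receptive field on the input at this output position is [10 0 8 / 18 16 8 / 16 12 8]. Elementwise product with the kernel and sum: 10·-2 + 0·1 + 8·1 + 16·1 + 8·-1 + 16·-1 + 12·-1 + 8·1.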